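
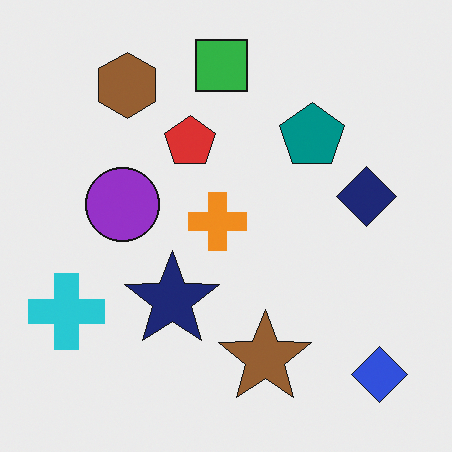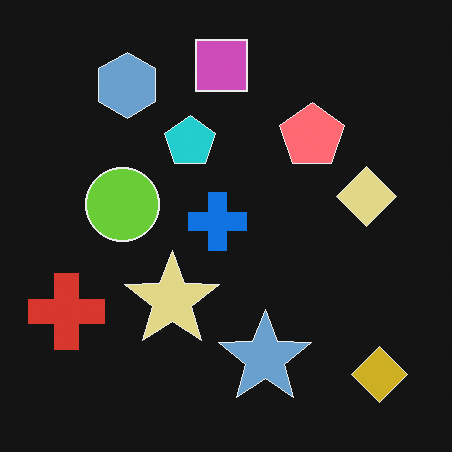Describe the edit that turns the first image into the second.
Color-inverted (negative).

The light background has become dark and every shape's color is its complement — a photographic negative.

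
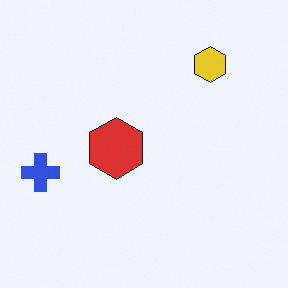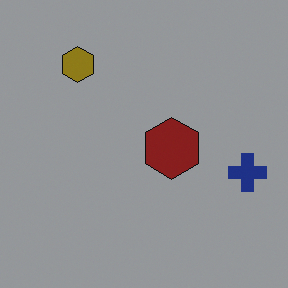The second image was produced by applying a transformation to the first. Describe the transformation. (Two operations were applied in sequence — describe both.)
The image was flipped horizontally (left ↔ right), then darkened a lot.

The blue cross is in the left of the first image and the right of the second — shapes on opposite sides of the vertical midline have swapped in a mirror flip. Every pixel — background and shapes alike — is uniformly darkened.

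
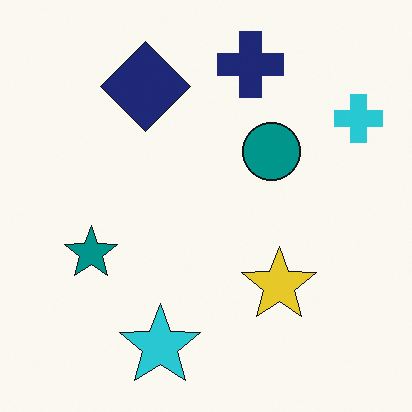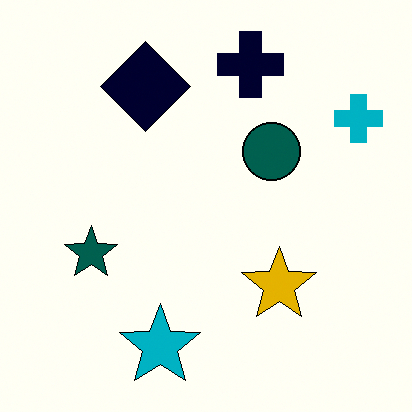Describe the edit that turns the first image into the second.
The second image is the first boosted in contrast.

Tones are pushed away from mid-grey across the whole image — a global contrast change.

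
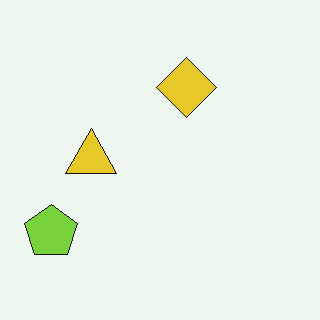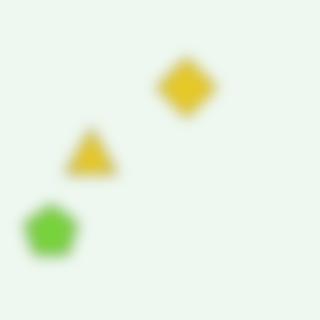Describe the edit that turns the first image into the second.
The transformation is: strongly gaussian-blurred.

Shape edges and outlines are uniformly softened across the whole image.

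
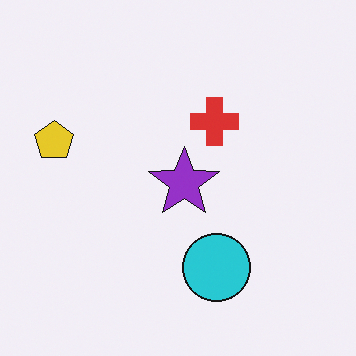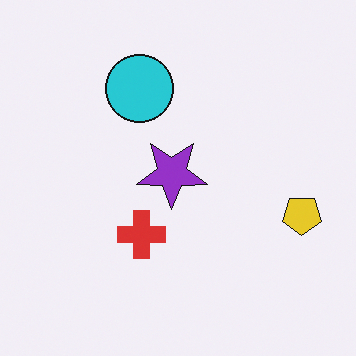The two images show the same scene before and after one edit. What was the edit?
Rotated 180°.

The yellow pentagon sits in the left of the first image and the right of the second — consistent with a whole-image 180° rotation.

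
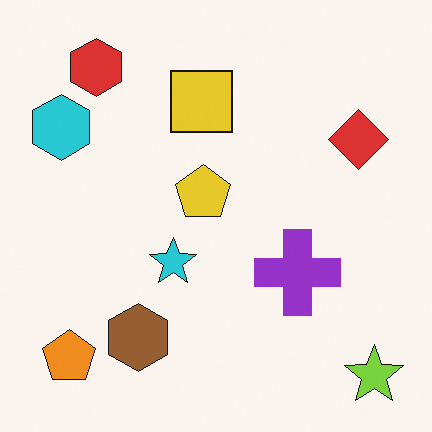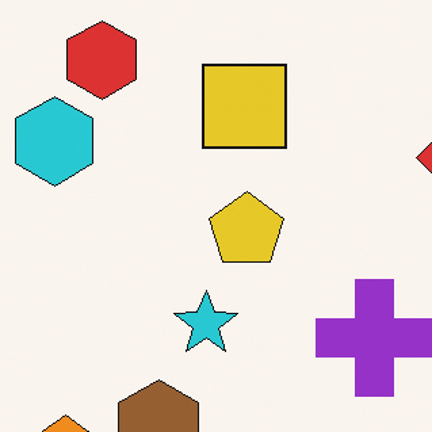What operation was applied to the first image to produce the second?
The transformation is: cropped slightly and scaled back up.

The visible shapes are larger and the field of view is narrower; shapes near the original edges may be partly or wholly outside the frame — a crop-and-rescale.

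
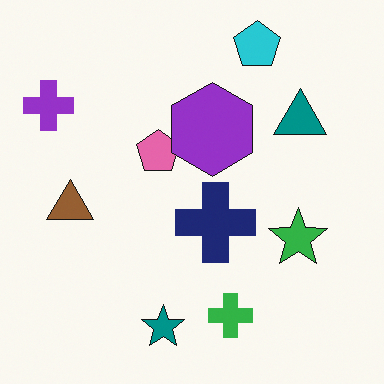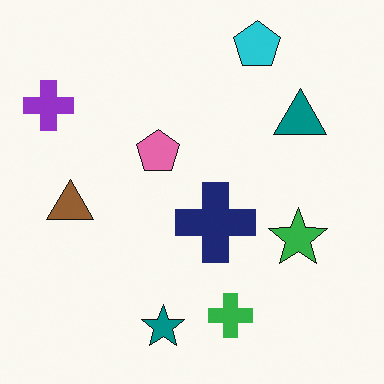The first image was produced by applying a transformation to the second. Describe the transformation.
It was overlaid with an additional purple hexagon.

A purple hexagon appears in the first image that is absent from the second.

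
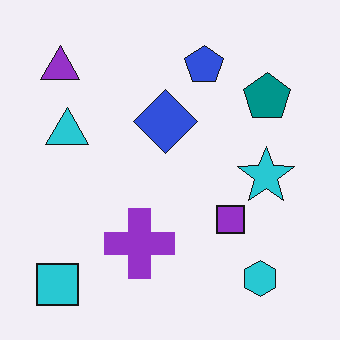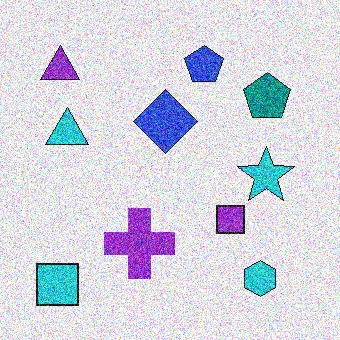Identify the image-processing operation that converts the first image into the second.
Degraded with heavy additive noise.

Random speckle covers the whole image, including the flat background.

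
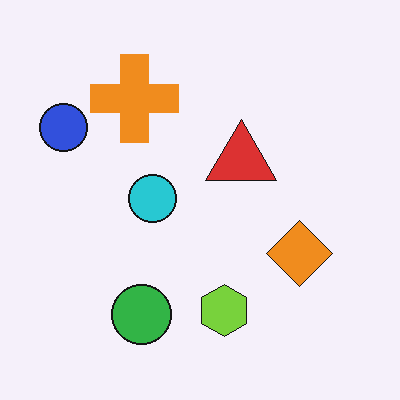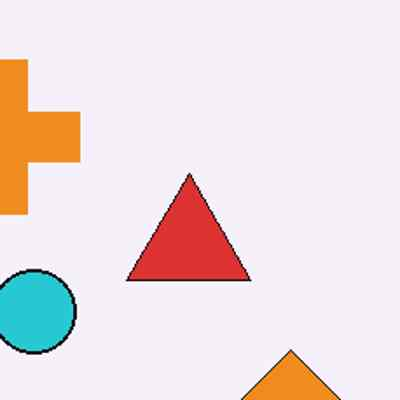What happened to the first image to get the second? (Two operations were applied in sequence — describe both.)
It was cropped tightly and scaled back up, then JPEG-compressed with visible artifacts.

The visible shapes are larger and the field of view is narrower; shapes near the original edges may be partly or wholly outside the frame — a crop-and-rescale. Blocky 8×8 compression artifacts appear around shape edges and the flat background shows ringing — characteristic JPEG degradation.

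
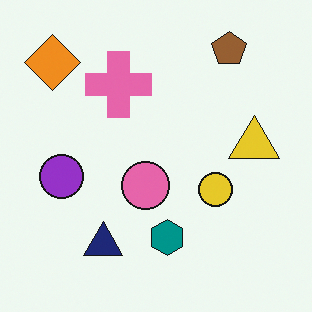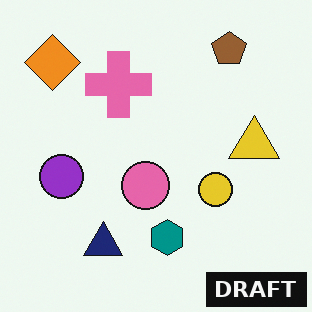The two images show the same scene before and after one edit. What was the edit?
The transformation is: watermarked with the text "DRAFT" in the lower-right corner.

A dark label reading "DRAFT" appears in the lower-right corner.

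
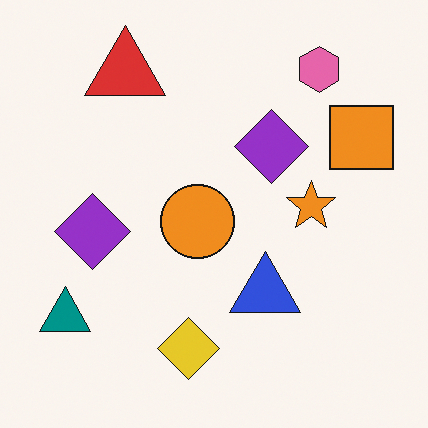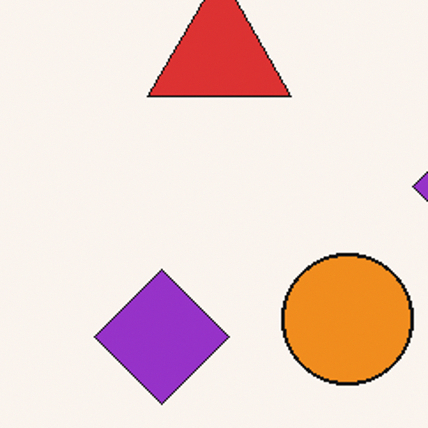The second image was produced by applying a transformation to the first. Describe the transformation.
It was cropped to a noticeably smaller region and rescaled.

The visible shapes are larger and the field of view is narrower; shapes near the original edges may be partly or wholly outside the frame — a crop-and-rescale.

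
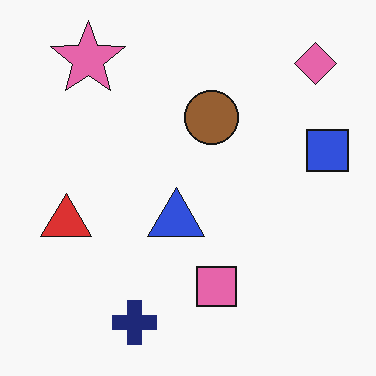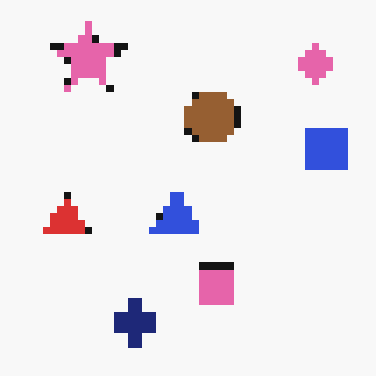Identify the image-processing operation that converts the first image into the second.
It was moderately pixelated.

Shapes are reduced to large square blocks; fine edges and outlines are lost — a downscale-then-upscale (mosaic) effect.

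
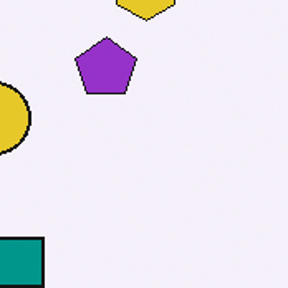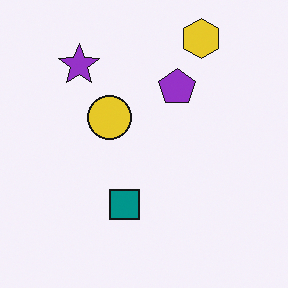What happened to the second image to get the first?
The image was cropped to a noticeably smaller region and rescaled.

The visible shapes are larger and the field of view is narrower; shapes near the original edges may be partly or wholly outside the frame — a crop-and-rescale.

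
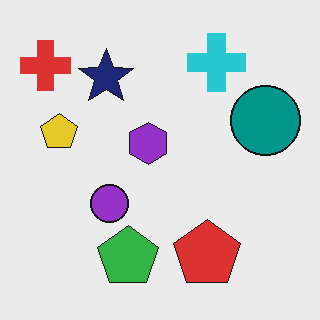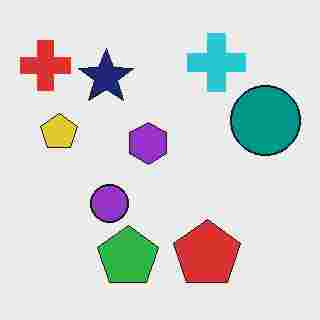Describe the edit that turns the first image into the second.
This is the original image heavily JPEG-compressed with obvious blocking artifacts.

Blocky 8×8 compression artifacts appear around shape edges and the flat background shows ringing — characteristic JPEG degradation.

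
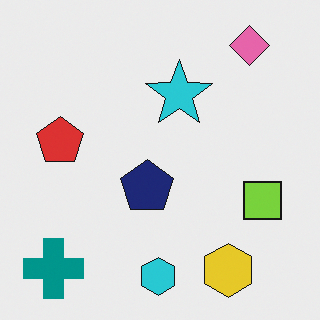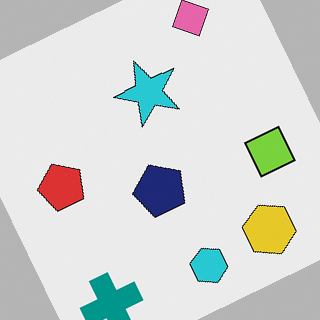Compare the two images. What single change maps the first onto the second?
The second image is the first rotated counter-clockwise by a moderate amount.

Every shape is tilted by the same angle and the image corners show triangular fill wedges — a whole-image rotation by a non-right angle.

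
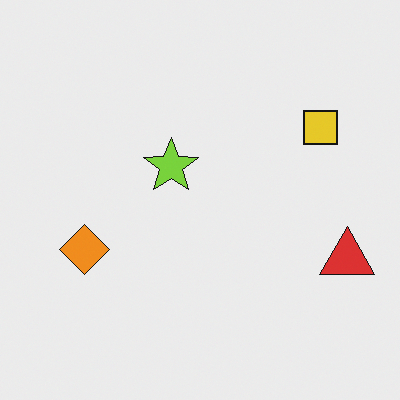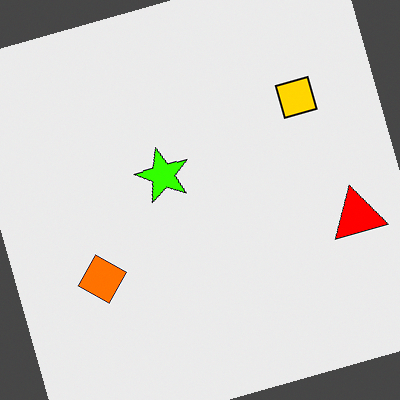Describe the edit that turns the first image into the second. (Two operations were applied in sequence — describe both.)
Rotated counter-clockwise by a moderate amount, then made much more vivid (saturation change).

Every shape is tilted by the same angle and the image corners show triangular fill wedges — a whole-image rotation by a non-right angle. All colors are more vivid — a global saturation change.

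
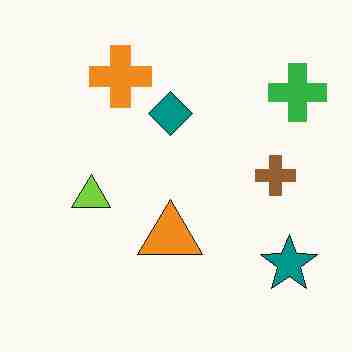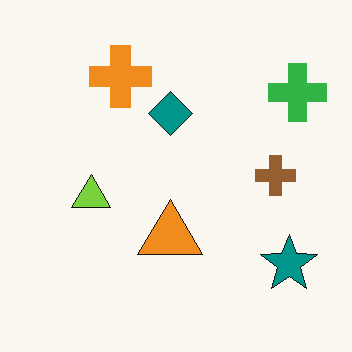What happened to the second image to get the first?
The transformation is: heavily JPEG-compressed with obvious blocking artifacts.

Blocky 8×8 compression artifacts appear around shape edges and the flat background shows ringing — characteristic JPEG degradation.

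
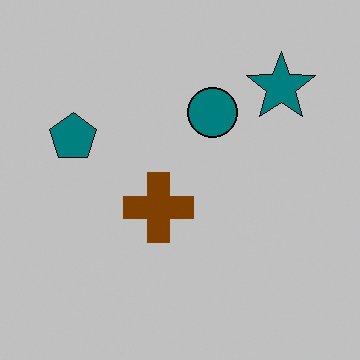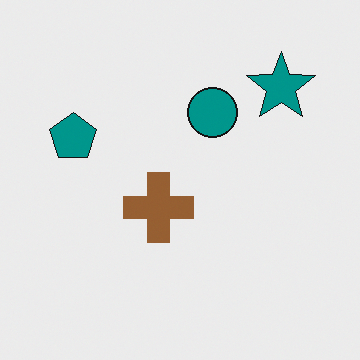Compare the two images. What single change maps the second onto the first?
The first image is the second heavily posterized to just a handful of flat colors.

Each flat color has snapped to a coarser quantized level — most visibly, the near-white background has dropped to a flat grey.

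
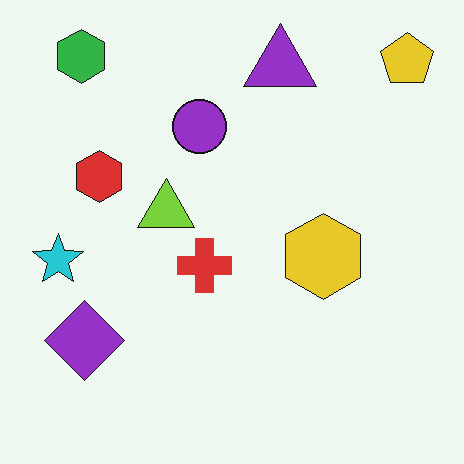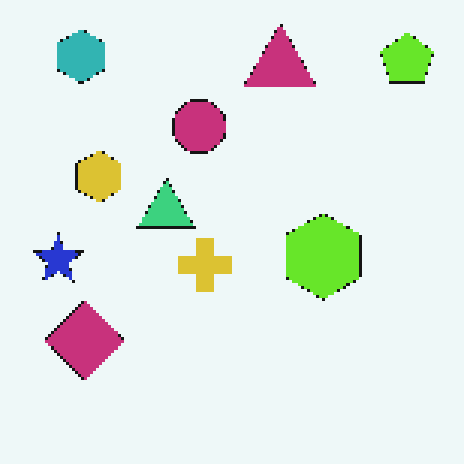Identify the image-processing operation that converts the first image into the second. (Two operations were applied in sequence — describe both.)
This is the original image lightly pixelated (a mild mosaic effect), then hue-shifted by a small amount.

Shapes are reduced to large square blocks; fine edges and outlines are lost — a downscale-then-upscale (mosaic) effect. Every shape's color has rotated by the same amount around the hue wheel — a uniform hue shift.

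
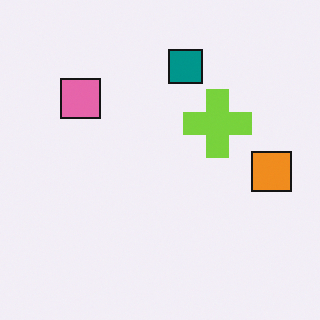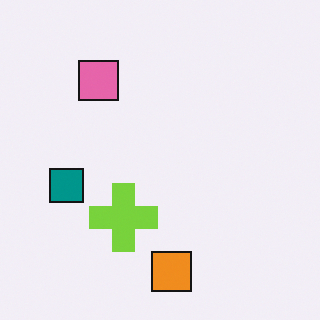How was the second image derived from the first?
The transformation is: transposed (reflected across the top-left ↔ bottom-right diagonal).

Shapes have swapped their row and column positions — what was in the top-right is now in the bottom-left — a diagonal reflection.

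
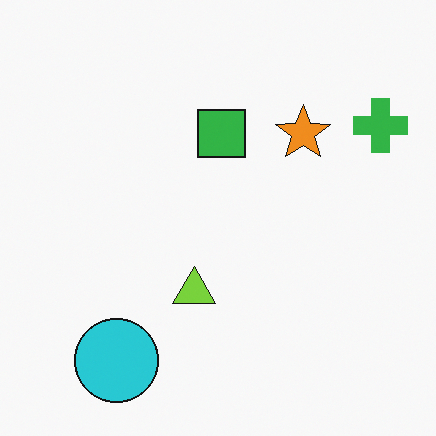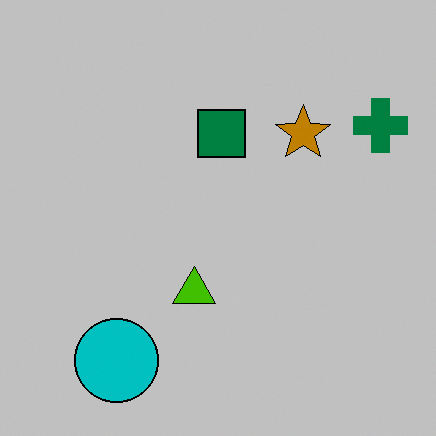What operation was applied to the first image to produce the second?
The second image is the first aggressively posterized.

Each flat color has snapped to a coarser quantized level — most visibly, the near-white background has dropped to a flat grey.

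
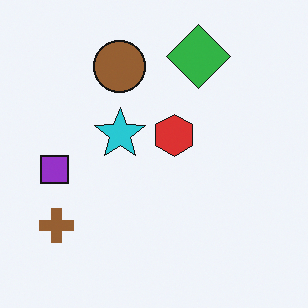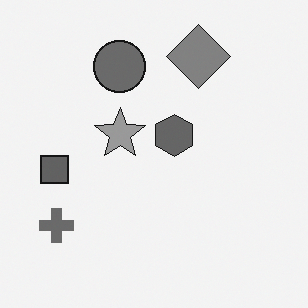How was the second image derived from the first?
This is the original image converted to grayscale.

All color is removed — every shape is now a shade of grey.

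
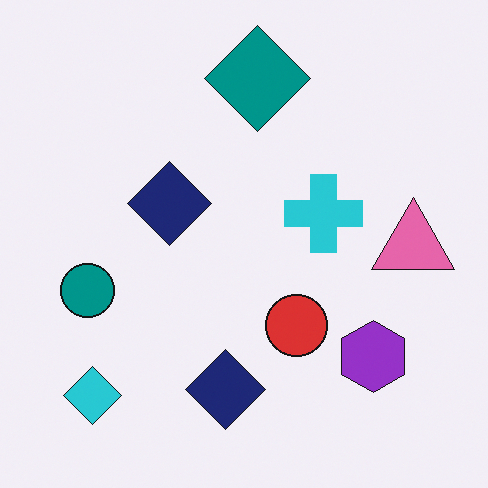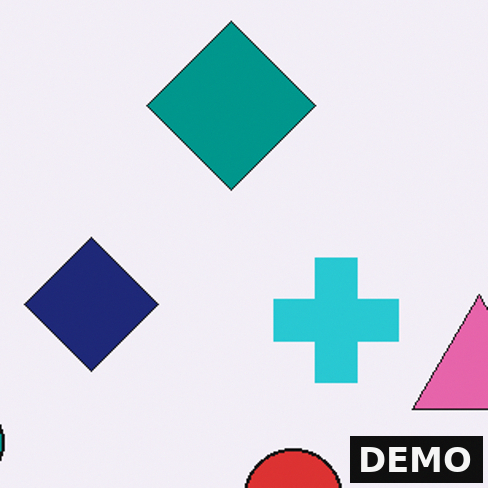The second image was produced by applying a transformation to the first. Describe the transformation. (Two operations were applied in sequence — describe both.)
The second image is the first cropped slightly and scaled back up, then watermarked with the text "DEMO" in the lower-right corner.

The visible shapes are larger and the field of view is narrower; shapes near the original edges may be partly or wholly outside the frame — a crop-and-rescale. A dark label reading "DEMO" appears in the lower-right corner.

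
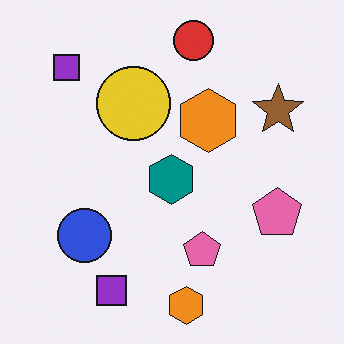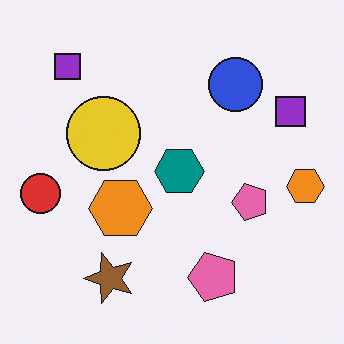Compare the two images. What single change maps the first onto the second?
This is the original image transposed (reflected across the top-left ↔ bottom-right diagonal).

Shapes have swapped their row and column positions — what was in the top-right is now in the bottom-left — a diagonal reflection.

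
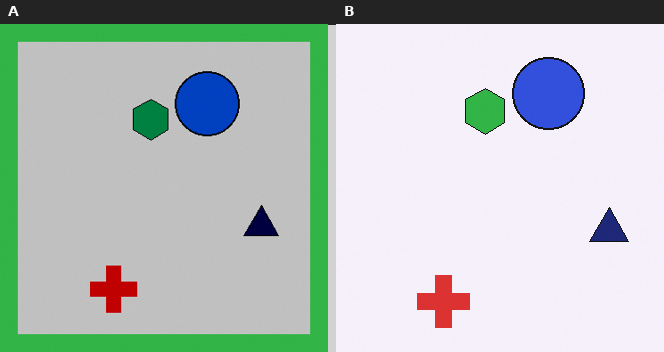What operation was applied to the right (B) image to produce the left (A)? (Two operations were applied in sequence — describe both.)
The left (A) image is the right (B) aggressively posterized, then framed with a green border.

Each flat color has snapped to a coarser quantized level — most visibly, the near-white background has dropped to a flat grey. A solid green frame runs around the edge of the left (A) image, with the content slightly shrunk inside it.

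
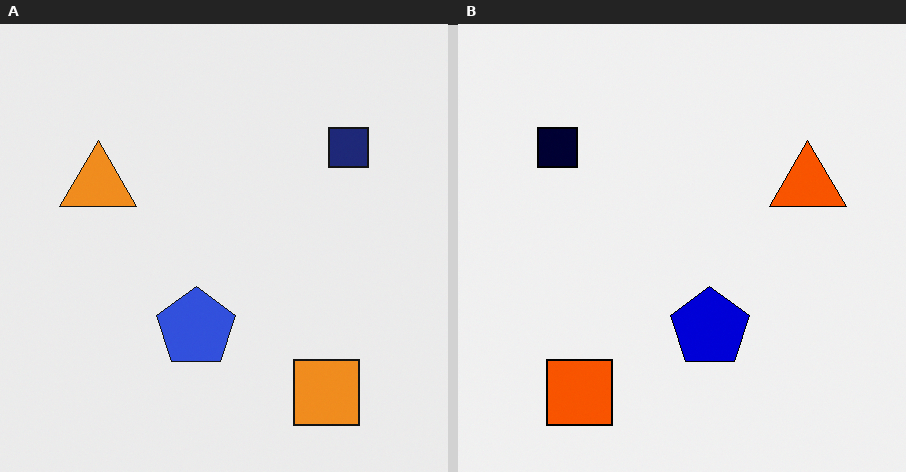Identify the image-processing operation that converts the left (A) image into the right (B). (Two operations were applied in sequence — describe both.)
It was flipped horizontally (left ↔ right), then given much higher contrast.

The orange triangle is in the left of the left (A) image and the right of the right (B) — shapes on opposite sides of the vertical midline have swapped in a mirror flip. Tones are pushed away from mid-grey across the whole image — a global contrast change.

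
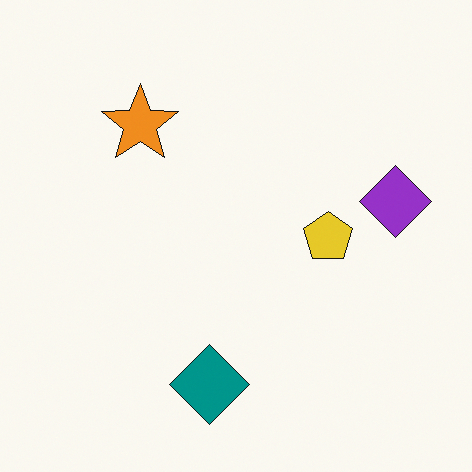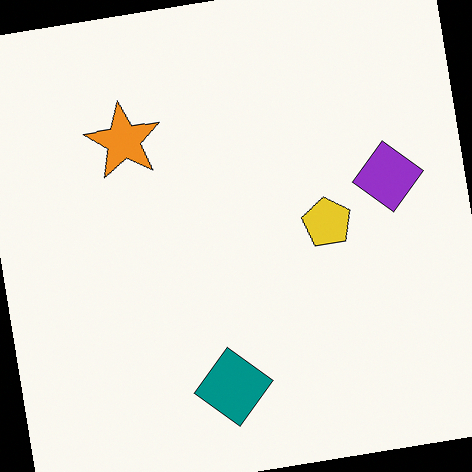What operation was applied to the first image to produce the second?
The image was rotated counter-clockwise by a slight angle.

Every shape is tilted by the same angle and the image corners show triangular fill wedges — a whole-image rotation by a non-right angle.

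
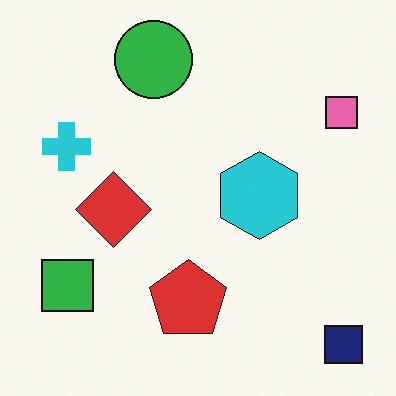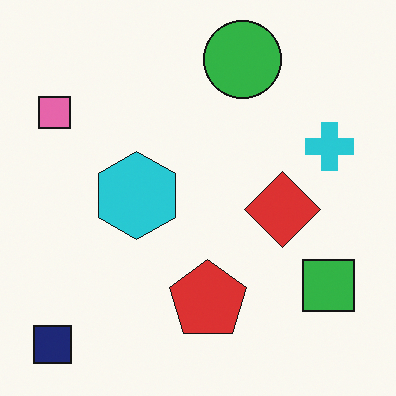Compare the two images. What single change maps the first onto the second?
The image was flipped horizontally (left ↔ right).

The navy square is in the bottom-right of the first image and the bottom-left of the second — shapes on opposite sides of the vertical midline have swapped in a mirror flip.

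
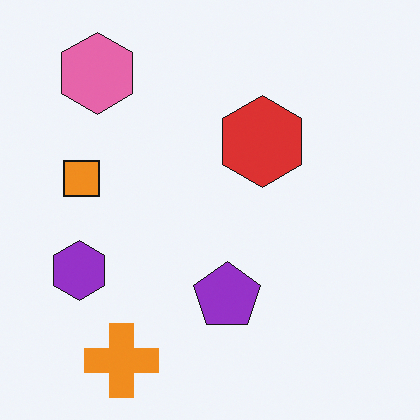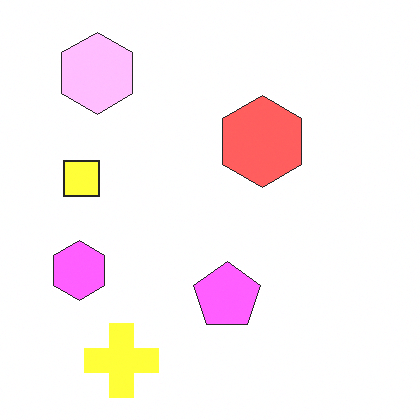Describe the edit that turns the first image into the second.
Noticeably brightened.

Every pixel — background and shapes alike — is uniformly brightened.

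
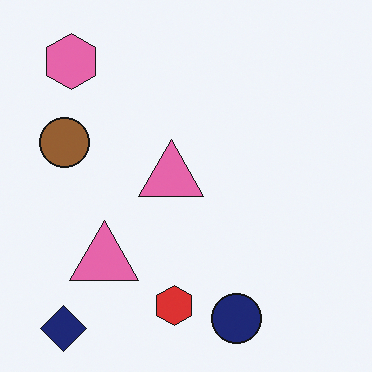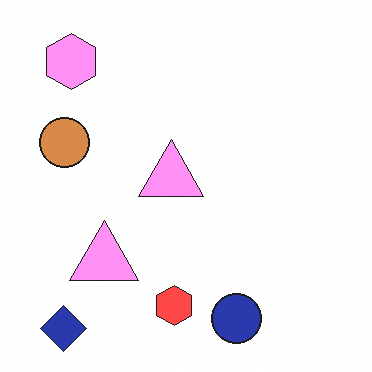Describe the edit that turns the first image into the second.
This is the original image noticeably brightened.

Every pixel — background and shapes alike — is uniformly brightened.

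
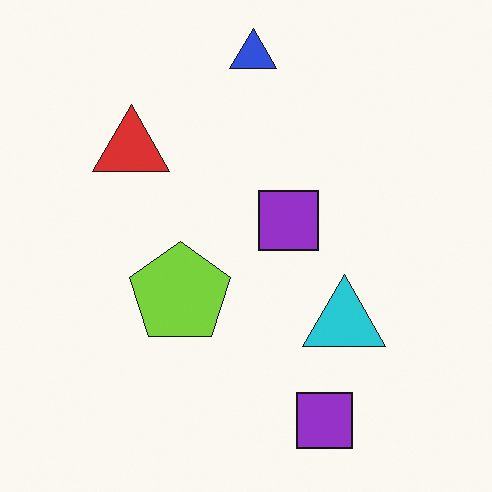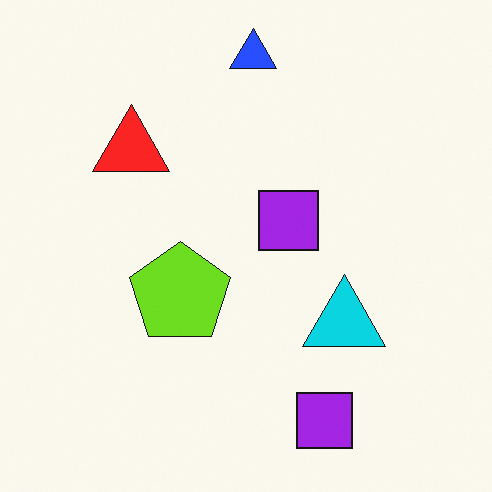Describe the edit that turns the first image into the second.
It was slightly oversaturated.

All colors are more vivid — a global saturation change.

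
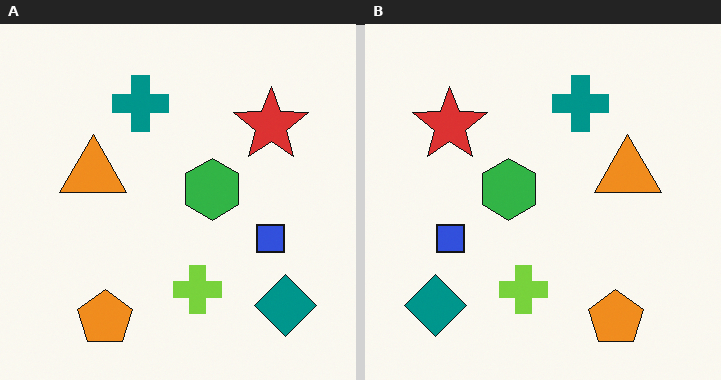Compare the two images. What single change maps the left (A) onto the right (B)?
It was flipped horizontally (left ↔ right).

The teal diamond is in the bottom-right of the left (A) image and the bottom-left of the right (B) — shapes on opposite sides of the vertical midline have swapped in a mirror flip.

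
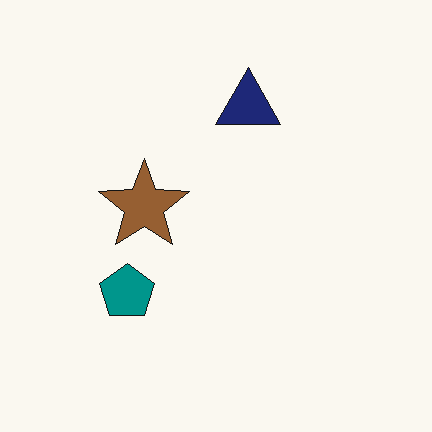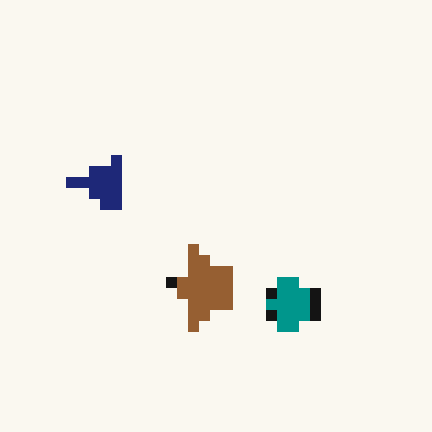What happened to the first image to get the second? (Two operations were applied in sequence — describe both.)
Rotated 90° counter-clockwise, then heavily pixelated into large blocks.

The teal pentagon sits in the bottom-left of the first image and the bottom-right of the second — consistent with a whole-image 90° counter-clockwise rotation. Shapes are reduced to large square blocks; fine edges and outlines are lost — a downscale-then-upscale (mosaic) effect.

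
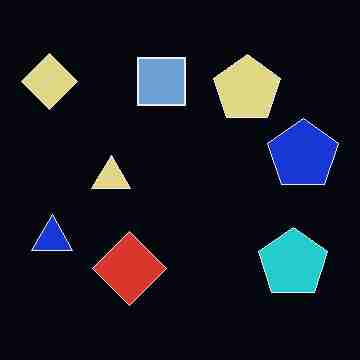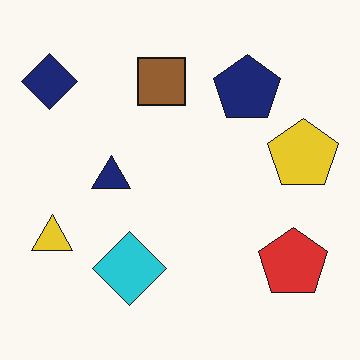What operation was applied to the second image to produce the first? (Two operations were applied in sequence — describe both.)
The first image is the second color-inverted (negative), then degraded with heavy JPEG compression.

The light background has become dark and every shape's color is its complement — a photographic negative. Blocky 8×8 compression artifacts appear around shape edges and the flat background shows ringing — characteristic JPEG degradation.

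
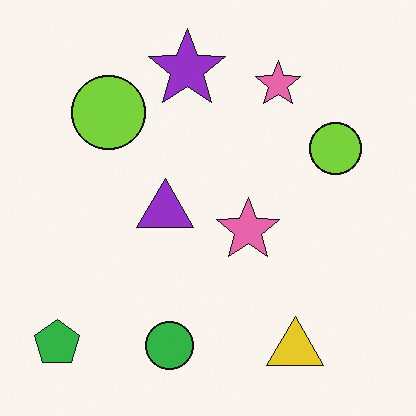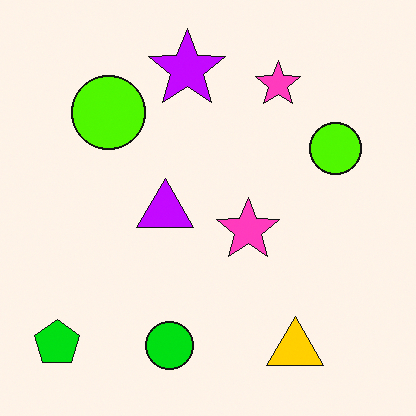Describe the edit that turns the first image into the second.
Made much more vivid (saturation change).

All colors are more vivid — a global saturation change.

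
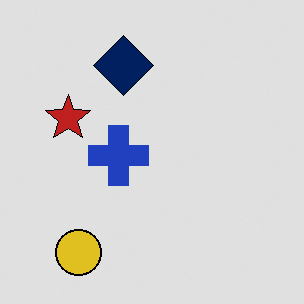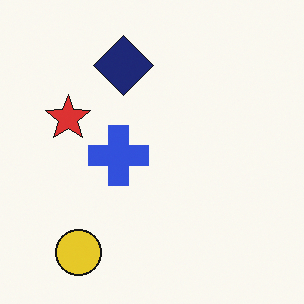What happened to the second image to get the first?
It was posterized to a reduced palette.

Each flat color has snapped to a coarser quantized level — most visibly, the near-white background has dropped to a flat grey.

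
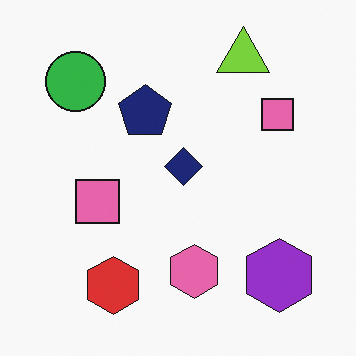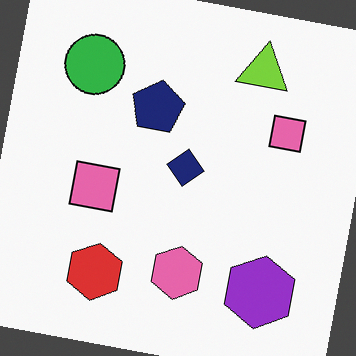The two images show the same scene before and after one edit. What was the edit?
Rotated clockwise by a slight angle.

Every shape is tilted by the same angle and the image corners show triangular fill wedges — a whole-image rotation by a non-right angle.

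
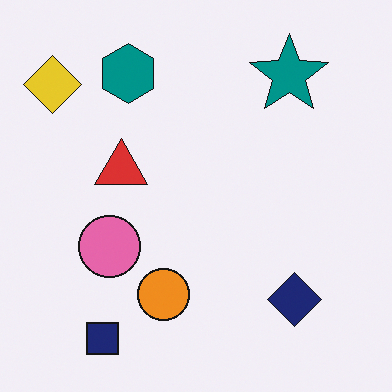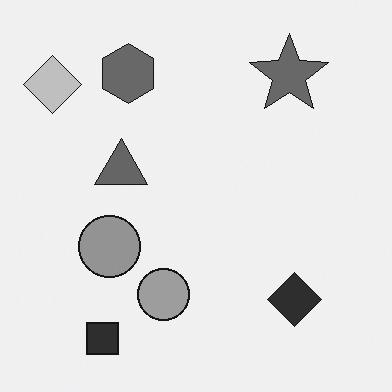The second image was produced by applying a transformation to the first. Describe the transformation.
It was converted to grayscale.

All color is removed — every shape is now a shade of grey.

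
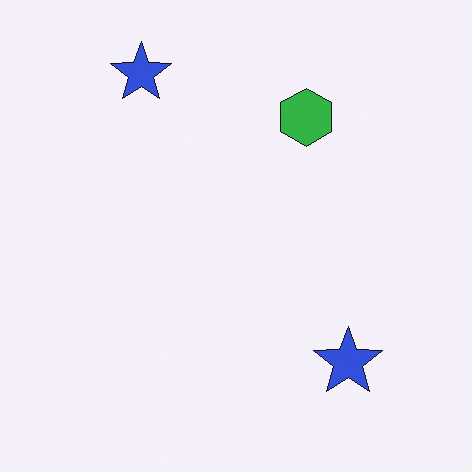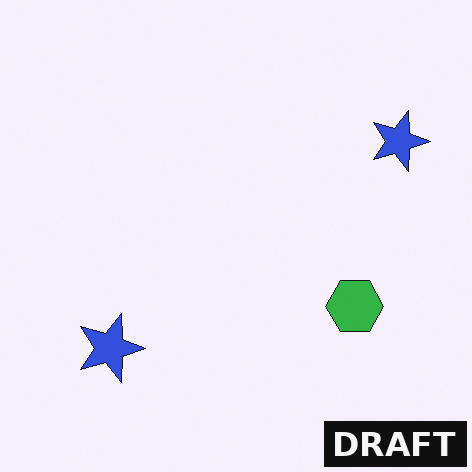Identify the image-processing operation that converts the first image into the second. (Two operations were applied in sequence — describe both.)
The image was rotated 90° clockwise, then watermarked with the text "DRAFT" in the lower-right corner.

The green hexagon sits in the top of the first image and the right of the second — consistent with a whole-image 90° clockwise rotation. A dark label reading "DRAFT" appears in the lower-right corner.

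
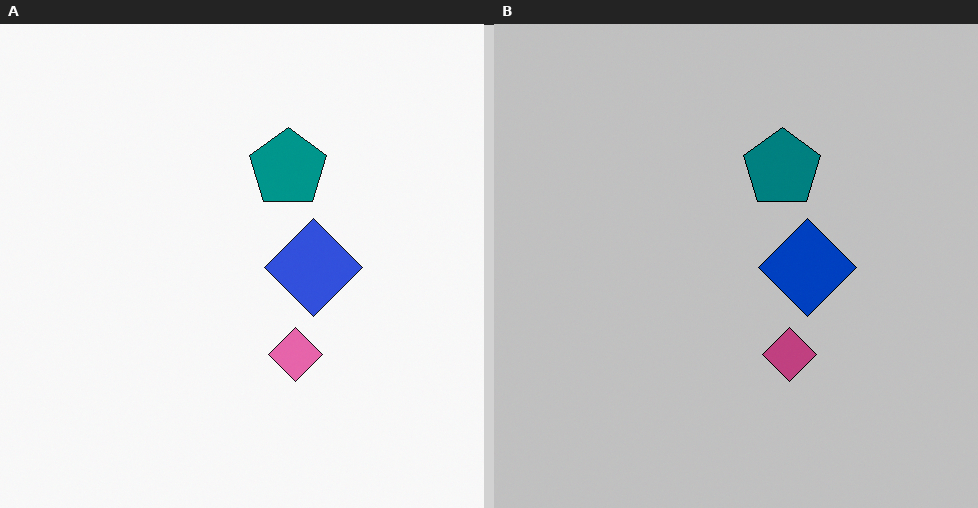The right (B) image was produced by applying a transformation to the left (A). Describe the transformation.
The image was aggressively posterized.

Each flat color has snapped to a coarser quantized level — most visibly, the near-white background has dropped to a flat grey.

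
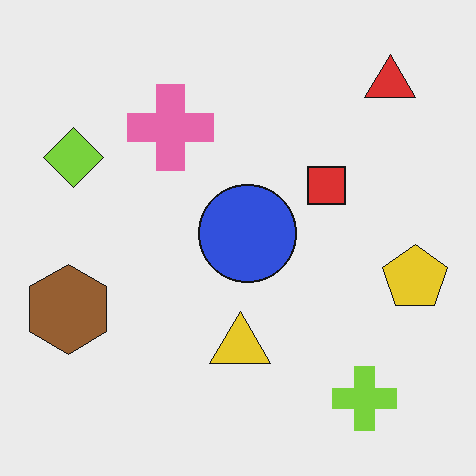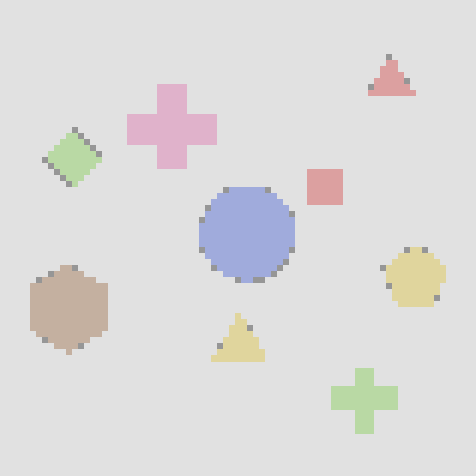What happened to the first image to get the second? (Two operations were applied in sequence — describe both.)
The second image is the first pixelated into visible square blocks, then given much lower contrast.

Shapes are reduced to large square blocks; fine edges and outlines are lost — a downscale-then-upscale (mosaic) effect. Tones are pushed toward mid-grey across the whole image — a global contrast change.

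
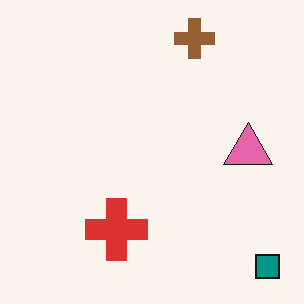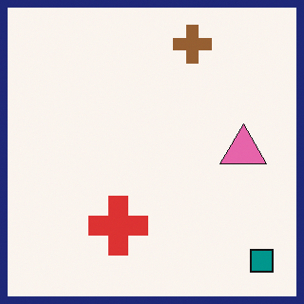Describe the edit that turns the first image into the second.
The second image is the first framed with a navy border.

A solid navy frame runs around the edge of the second image, with the content slightly shrunk inside it.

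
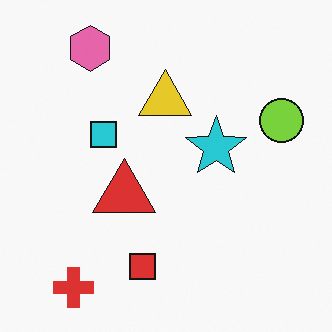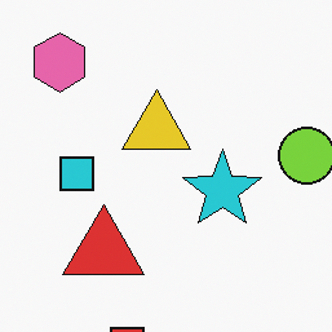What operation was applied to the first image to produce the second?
The image was cropped to a modestly smaller region and rescaled.

The visible shapes are larger and the field of view is narrower; shapes near the original edges may be partly or wholly outside the frame — a crop-and-rescale.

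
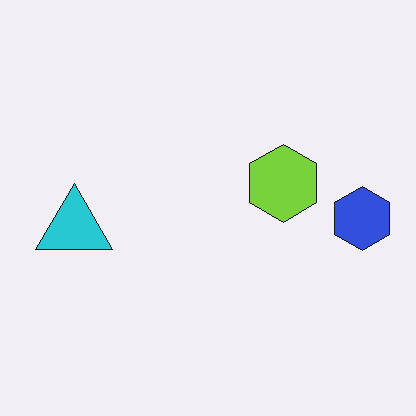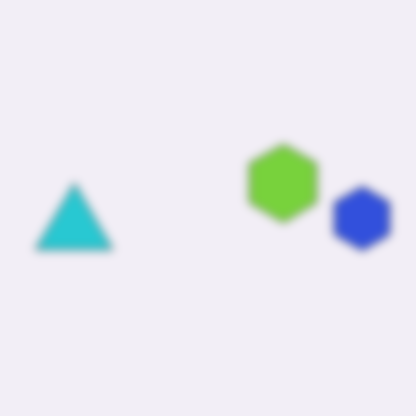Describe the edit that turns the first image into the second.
Moderately blurred.

Shape edges and outlines are uniformly softened across the whole image.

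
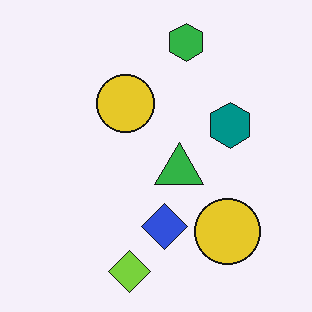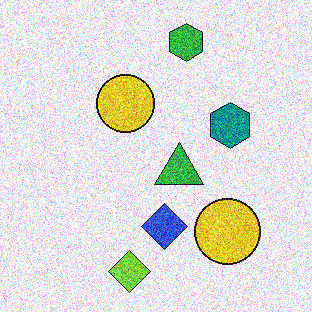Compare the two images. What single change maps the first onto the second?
The image was degraded with strong gaussian noise.

Random speckle covers the whole image, including the flat background.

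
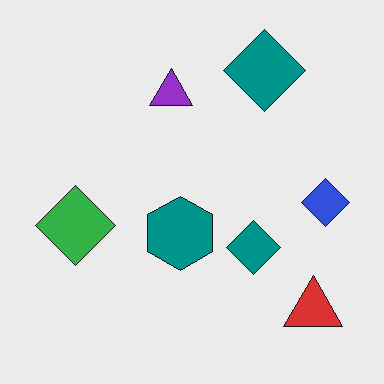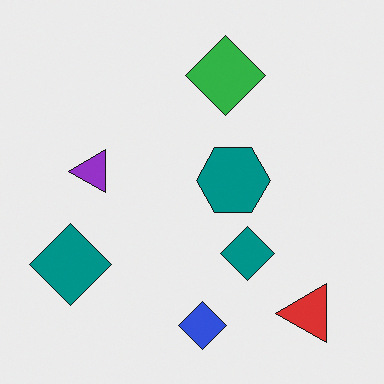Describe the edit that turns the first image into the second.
Transposed (reflected across the top-left ↔ bottom-right diagonal).

Shapes have swapped their row and column positions — what was in the top-right is now in the bottom-left — a diagonal reflection.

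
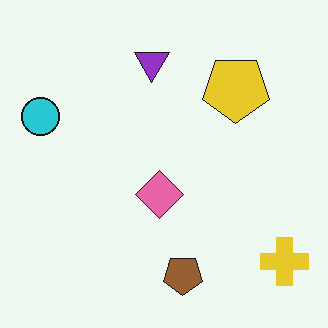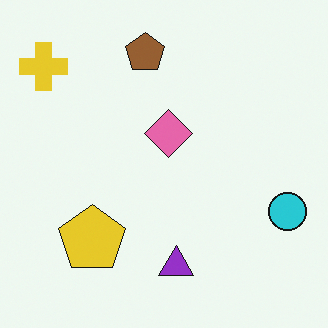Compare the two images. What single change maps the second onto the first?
This is the original image rotated 180°.

The yellow cross sits in the top-left of the second image and the bottom-right of the first — consistent with a whole-image 180° rotation.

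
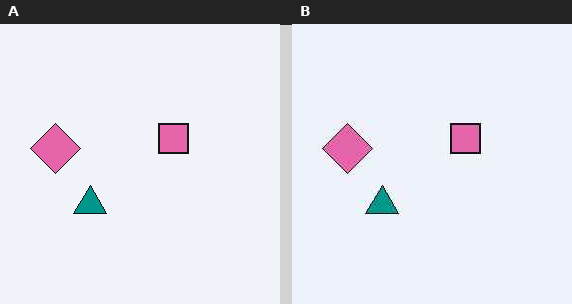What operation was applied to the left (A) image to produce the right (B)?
The right (B) image is the left (A) JPEG-compressed with visible artifacts.

Blocky 8×8 compression artifacts appear around shape edges and the flat background shows ringing — characteristic JPEG degradation.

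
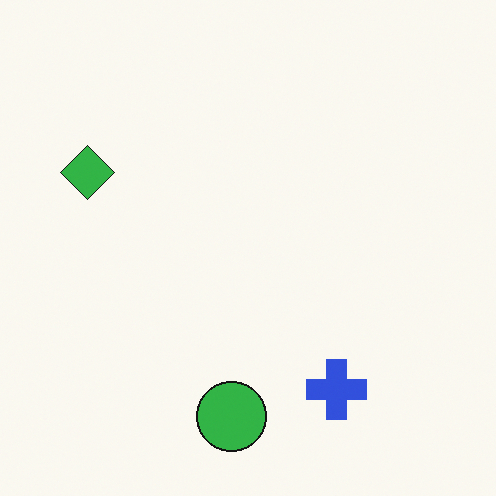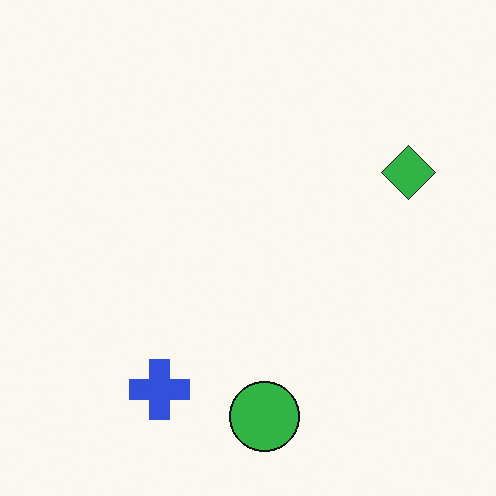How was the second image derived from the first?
Flipped horizontally (left ↔ right).

The green diamond is in the left of the first image and the right of the second — shapes on opposite sides of the vertical midline have swapped in a mirror flip.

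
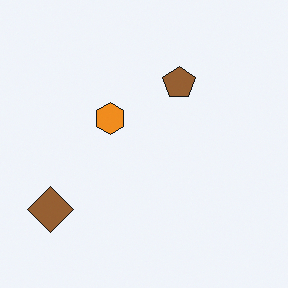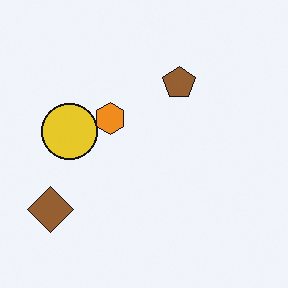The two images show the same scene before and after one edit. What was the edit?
The second image is the first overlaid with an additional yellow circle.

A yellow circle appears in the second image that is absent from the first.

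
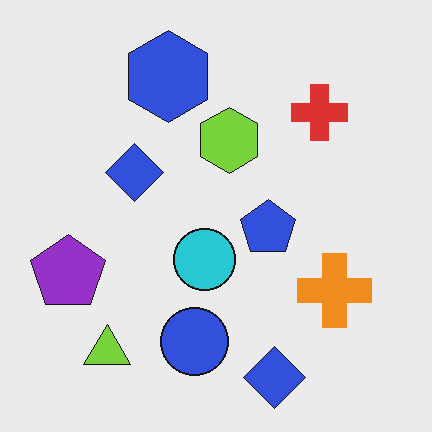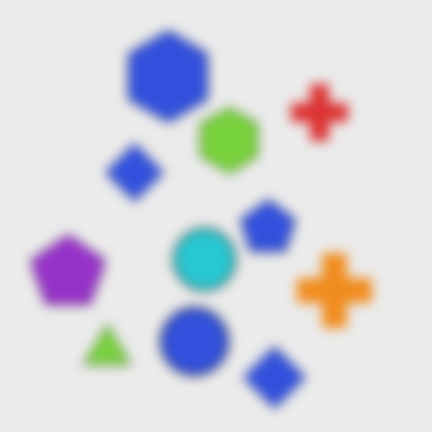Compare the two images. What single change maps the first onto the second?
The second image is the first strongly gaussian-blurred.

Shape edges and outlines are uniformly softened across the whole image.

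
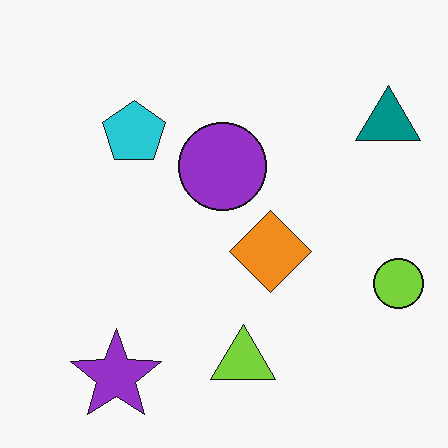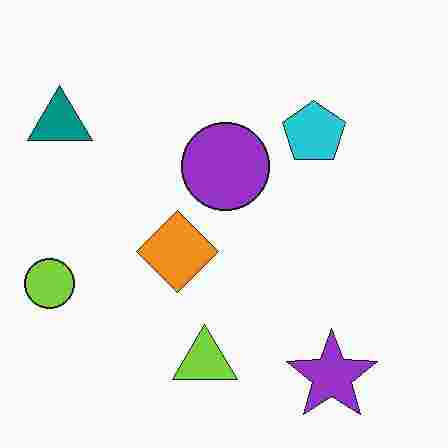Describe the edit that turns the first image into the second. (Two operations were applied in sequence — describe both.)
This is the original image flipped horizontally (left ↔ right), then heavily JPEG-compressed with obvious blocking artifacts.

The lime circle is in the right of the first image and the left of the second — shapes on opposite sides of the vertical midline have swapped in a mirror flip. Blocky 8×8 compression artifacts appear around shape edges and the flat background shows ringing — characteristic JPEG degradation.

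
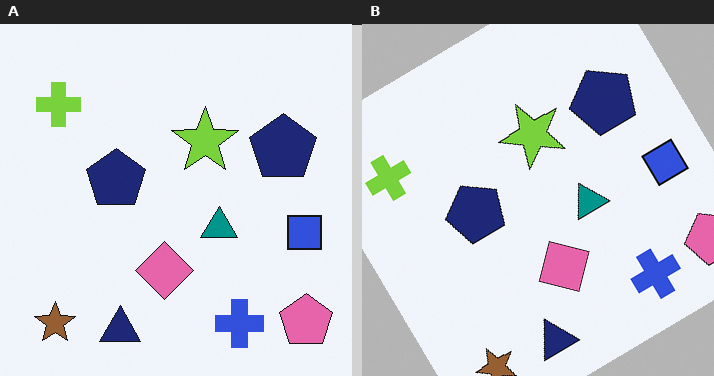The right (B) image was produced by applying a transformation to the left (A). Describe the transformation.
Rotated counter-clockwise by a large amount — several tens of degrees.

Every shape is tilted by the same angle and the image corners show triangular fill wedges — a whole-image rotation by a non-right angle.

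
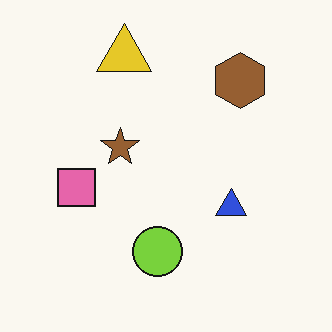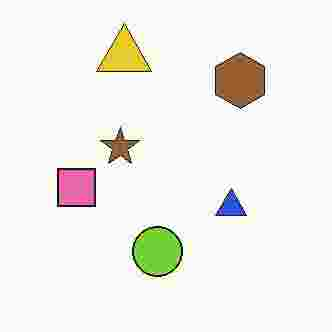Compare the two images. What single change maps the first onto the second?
Degraded with heavy JPEG compression.

Blocky 8×8 compression artifacts appear around shape edges and the flat background shows ringing — characteristic JPEG degradation.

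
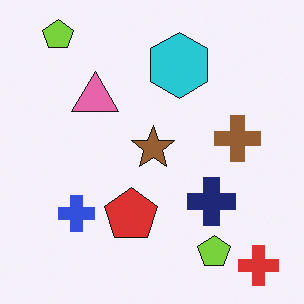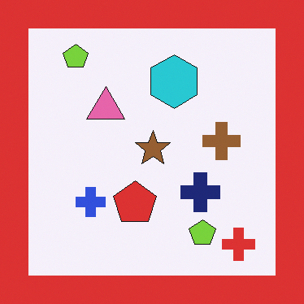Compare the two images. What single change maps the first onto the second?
The second image is the first framed with a red border.

A solid red frame runs around the edge of the second image, with the content slightly shrunk inside it.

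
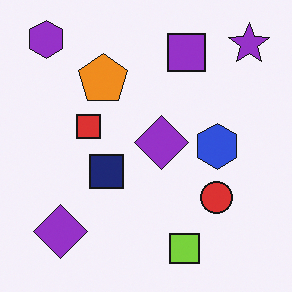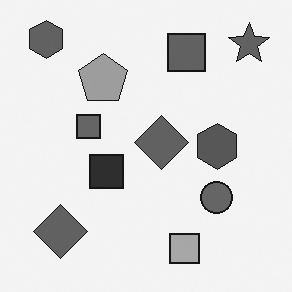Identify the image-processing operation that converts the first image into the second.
It was converted to grayscale.

All color is removed — every shape is now a shade of grey.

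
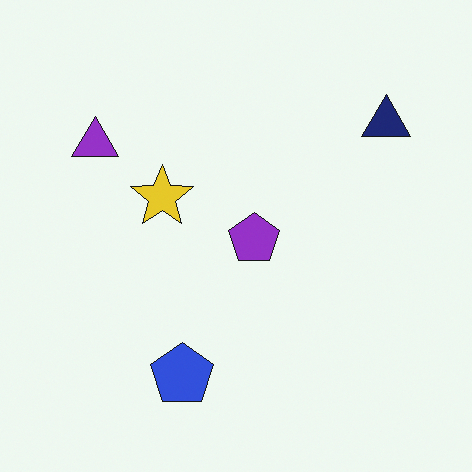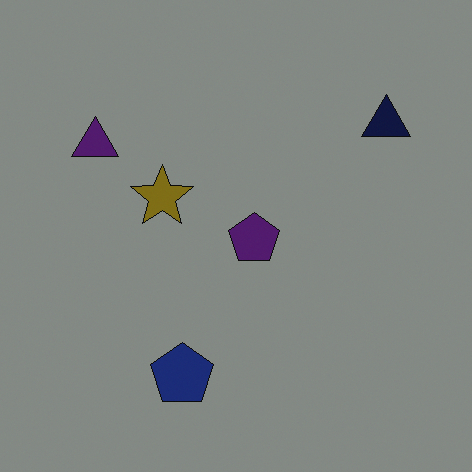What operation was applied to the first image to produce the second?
The second image is the first substantially darkened.

Every pixel — background and shapes alike — is uniformly darkened.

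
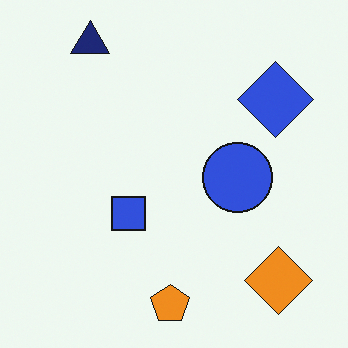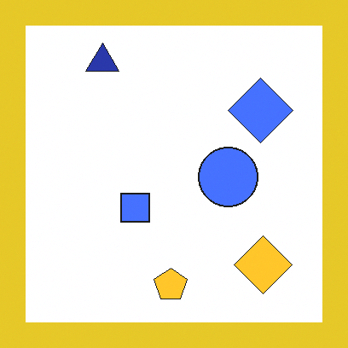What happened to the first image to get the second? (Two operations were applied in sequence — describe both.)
Substantially brightened, then framed with a yellow border.

Every pixel — background and shapes alike — is uniformly brightened. A solid yellow frame runs around the edge of the second image, with the content slightly shrunk inside it.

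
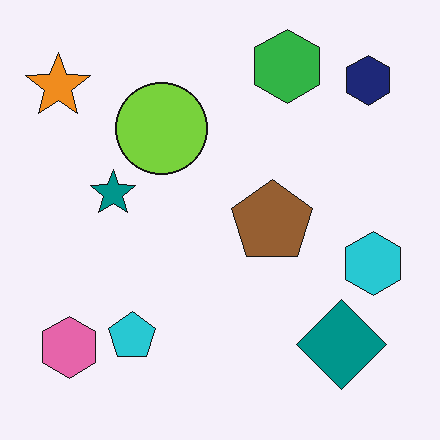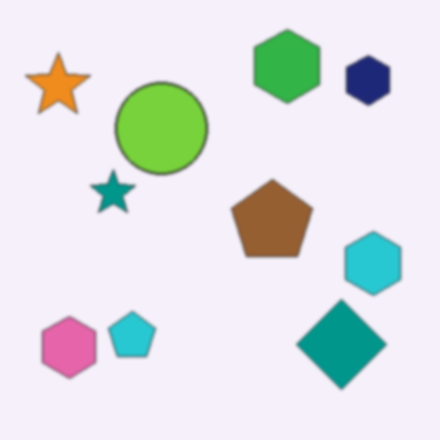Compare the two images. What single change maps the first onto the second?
Lightly blurred.

Shape edges and outlines are uniformly softened across the whole image.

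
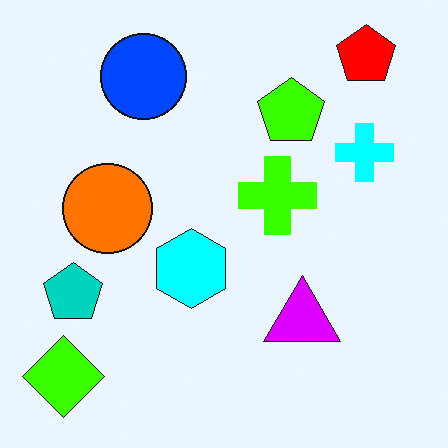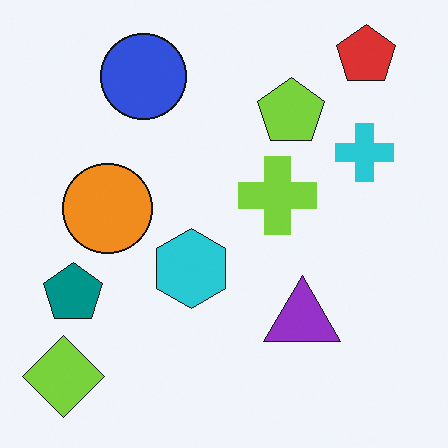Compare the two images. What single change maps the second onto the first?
It was heavily oversaturated.

All colors are more vivid — a global saturation change.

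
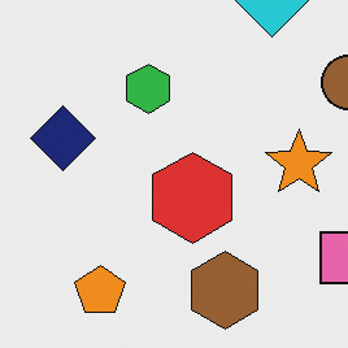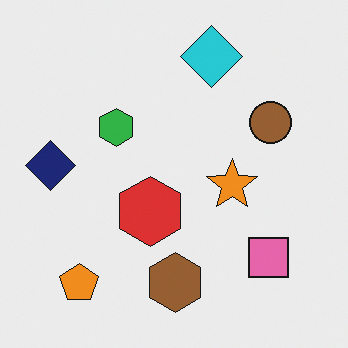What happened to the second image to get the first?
It was cropped to a modestly smaller region and rescaled.

The visible shapes are larger and the field of view is narrower; shapes near the original edges may be partly or wholly outside the frame — a crop-and-rescale.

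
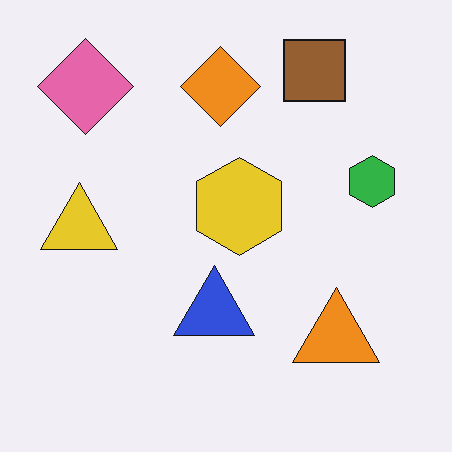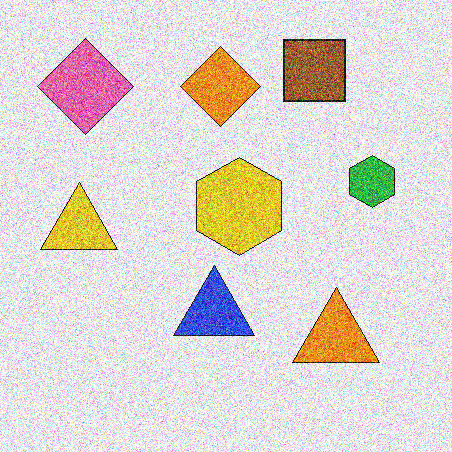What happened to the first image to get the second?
The second image is the first degraded with strong gaussian noise.

Random speckle covers the whole image, including the flat background.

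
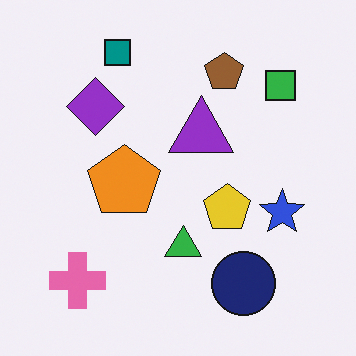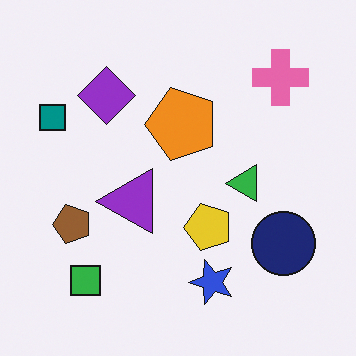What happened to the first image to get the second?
The second image is the first transposed (reflected across the top-left ↔ bottom-right diagonal).

Shapes have swapped their row and column positions — what was in the top-right is now in the bottom-left — a diagonal reflection.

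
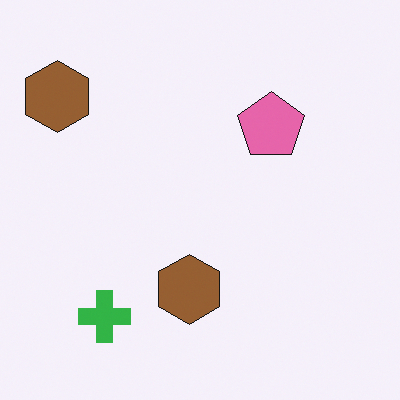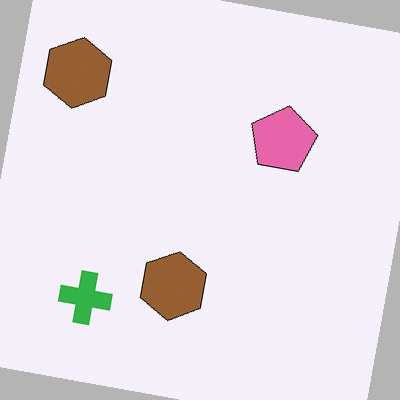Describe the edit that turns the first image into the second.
Rotated clockwise by a few degrees.

Every shape is tilted by the same angle and the image corners show triangular fill wedges — a whole-image rotation by a non-right angle.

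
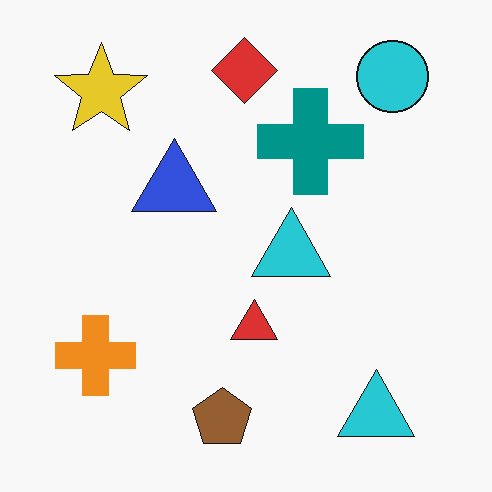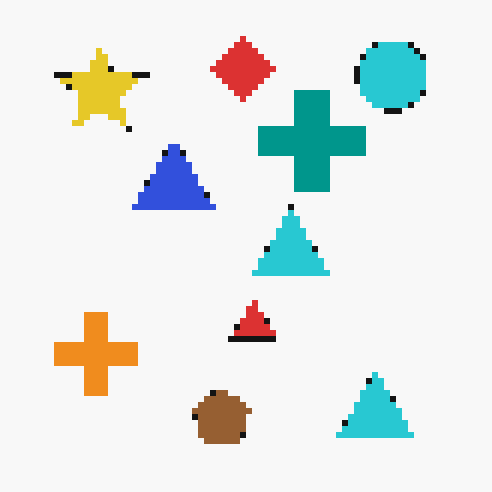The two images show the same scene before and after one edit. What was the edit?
Pixelated into visible square blocks.

Shapes are reduced to large square blocks; fine edges and outlines are lost — a downscale-then-upscale (mosaic) effect.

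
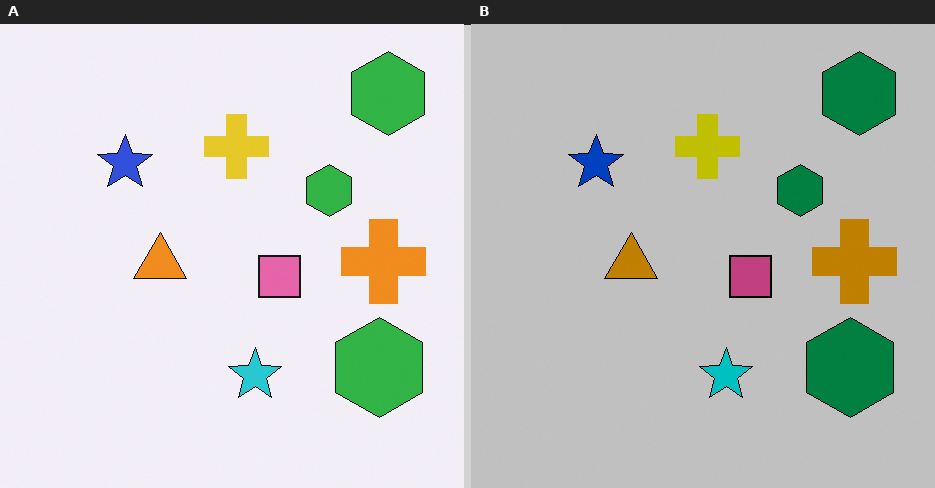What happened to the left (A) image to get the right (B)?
The image was heavily posterized to just a handful of flat colors.

Each flat color has snapped to a coarser quantized level — most visibly, the near-white background has dropped to a flat grey.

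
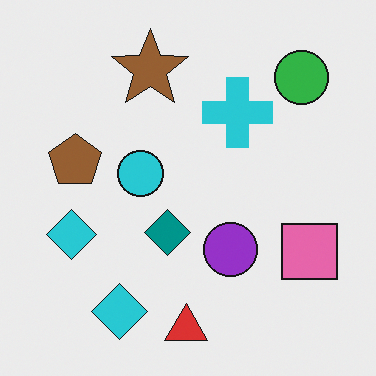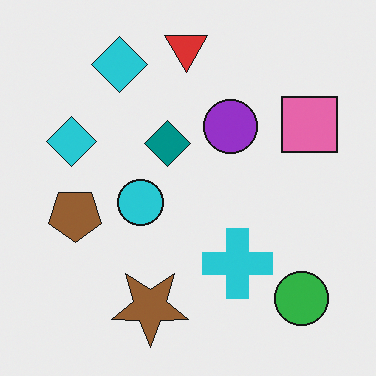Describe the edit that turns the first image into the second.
This is the original image flipped vertically (top ↔ bottom).

The red triangle is in the bottom of the first image and the top of the second — shapes on opposite sides of the horizontal midline have swapped in a mirror flip.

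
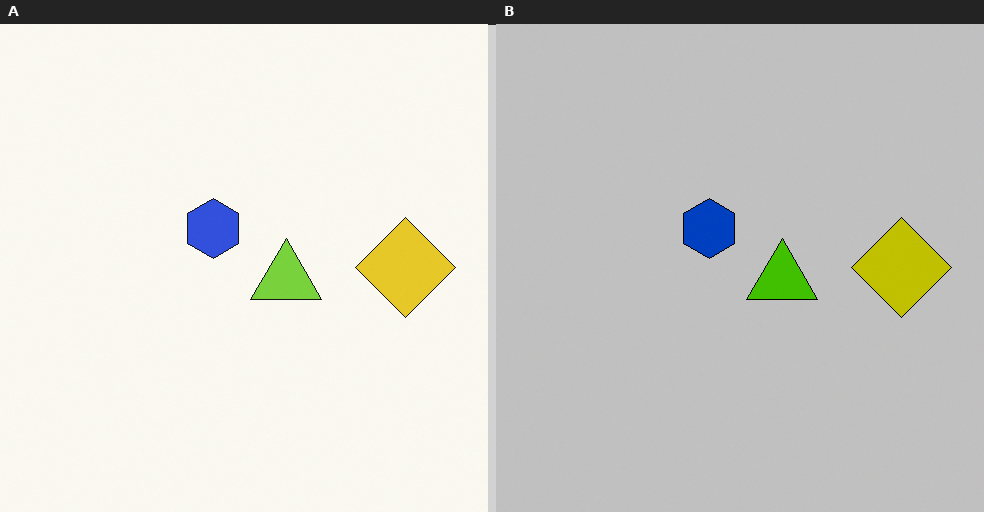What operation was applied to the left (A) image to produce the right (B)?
The transformation is: aggressively posterized.

Each flat color has snapped to a coarser quantized level — most visibly, the near-white background has dropped to a flat grey.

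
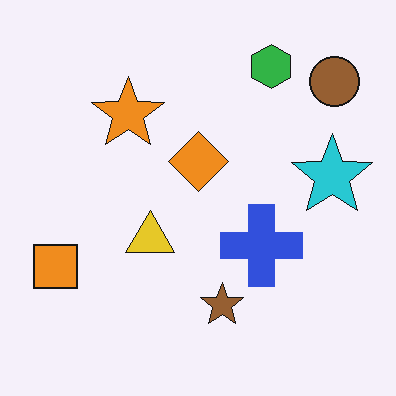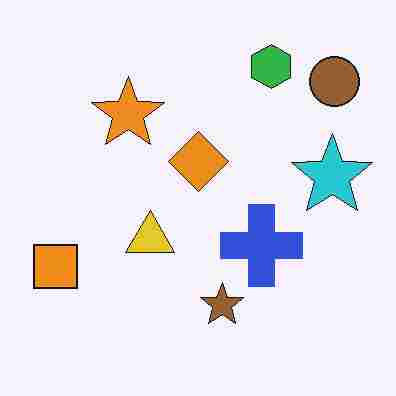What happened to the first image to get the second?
Heavily JPEG-compressed with obvious blocking artifacts.

Blocky 8×8 compression artifacts appear around shape edges and the flat background shows ringing — characteristic JPEG degradation.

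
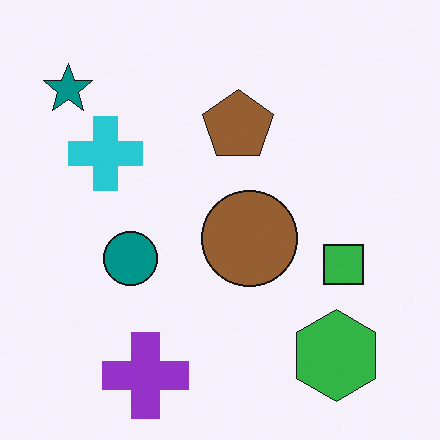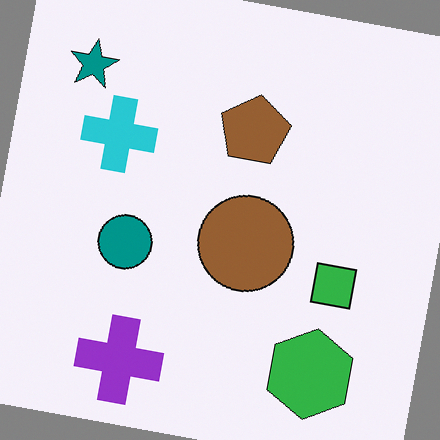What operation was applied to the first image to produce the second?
The second image is the first rotated clockwise by a slight angle.

Every shape is tilted by the same angle and the image corners show triangular fill wedges — a whole-image rotation by a non-right angle.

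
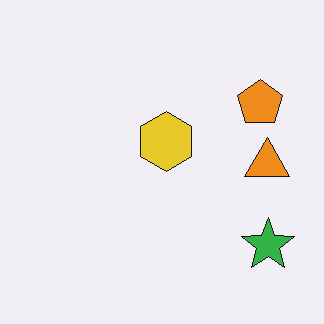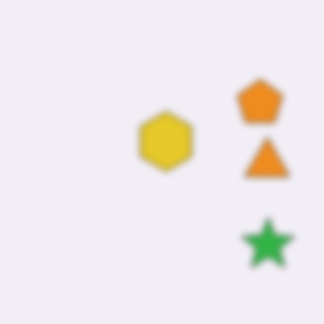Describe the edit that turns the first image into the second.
This is the original image noticeably gaussian-blurred.

Shape edges and outlines are uniformly softened across the whole image.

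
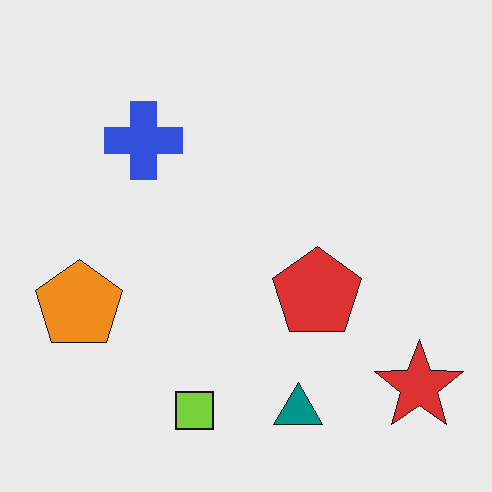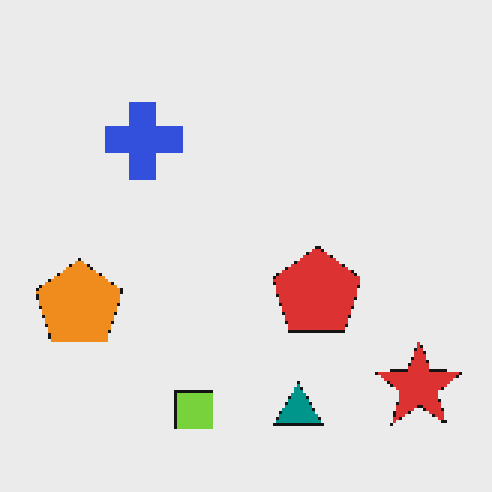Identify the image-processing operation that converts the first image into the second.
It was lightly pixelated (a mild mosaic effect).

Shapes are reduced to large square blocks; fine edges and outlines are lost — a downscale-then-upscale (mosaic) effect.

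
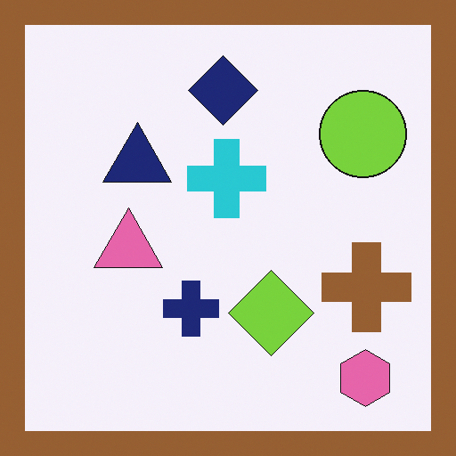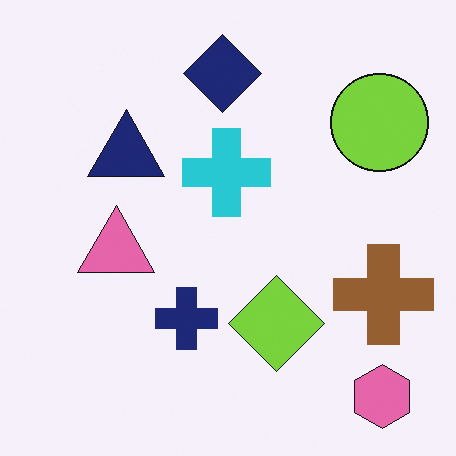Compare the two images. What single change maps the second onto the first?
The first image is the second framed with a brown border.

A solid brown frame runs around the edge of the first image, with the content slightly shrunk inside it.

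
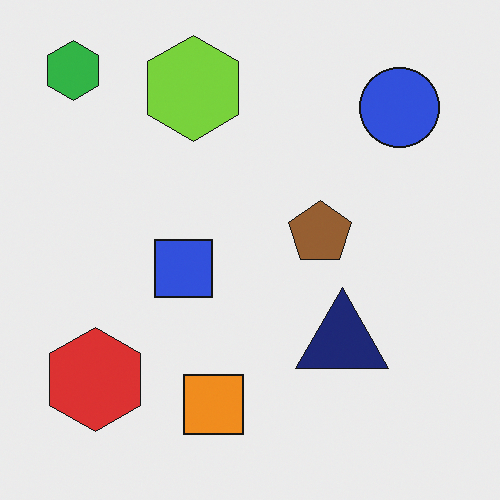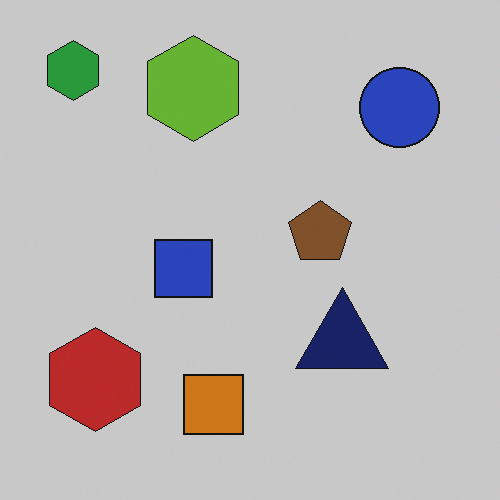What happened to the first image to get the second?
This is the original image darkened a little.

Every pixel — background and shapes alike — is uniformly darkened.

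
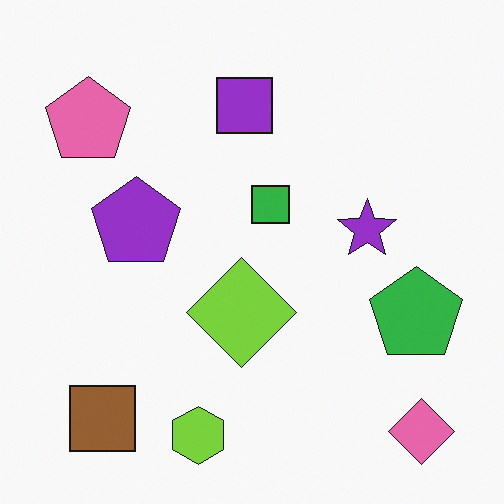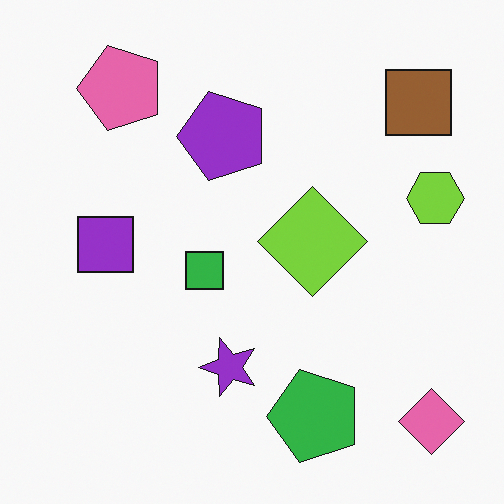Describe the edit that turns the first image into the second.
The second image is the first transposed (reflected across the top-left ↔ bottom-right diagonal).

Shapes have swapped their row and column positions — what was in the top-right is now in the bottom-left — a diagonal reflection.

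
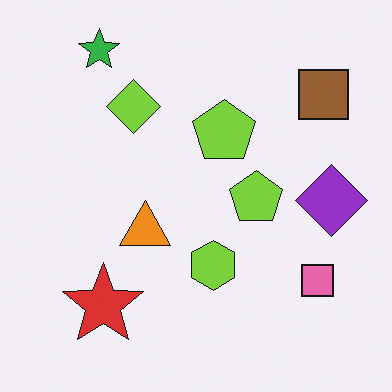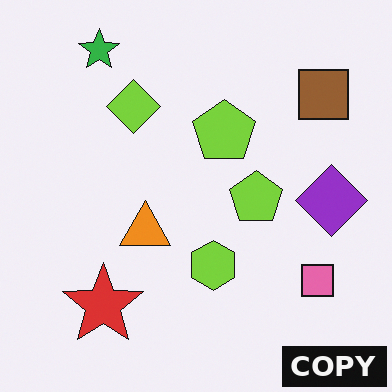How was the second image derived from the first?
It was watermarked with the text "COPY" in the lower-right corner.

A dark label reading "COPY" appears in the lower-right corner.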